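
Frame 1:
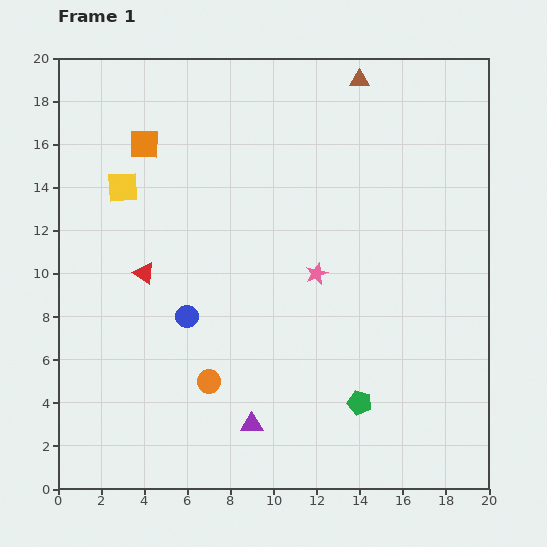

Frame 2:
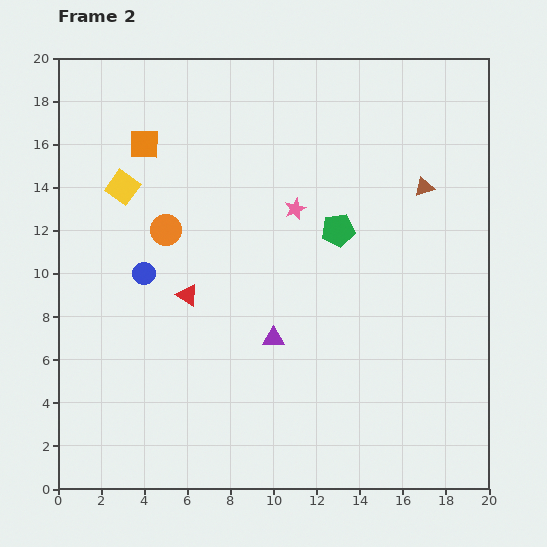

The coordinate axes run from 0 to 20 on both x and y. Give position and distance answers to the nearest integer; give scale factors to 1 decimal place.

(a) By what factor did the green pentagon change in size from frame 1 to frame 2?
1.4×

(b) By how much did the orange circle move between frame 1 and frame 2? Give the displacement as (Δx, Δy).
(-2, 7)

The orange circle was at (7, 5) in frame 1 and (5, 12) in frame 2.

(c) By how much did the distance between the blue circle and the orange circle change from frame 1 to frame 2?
-1

Distance in frame 1: 3. Distance in frame 2: 2.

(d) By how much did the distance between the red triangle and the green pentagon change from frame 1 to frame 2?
-4

Distance in frame 1: 12. Distance in frame 2: 8.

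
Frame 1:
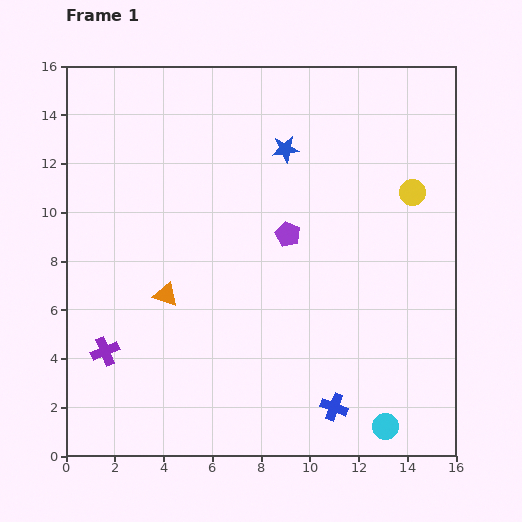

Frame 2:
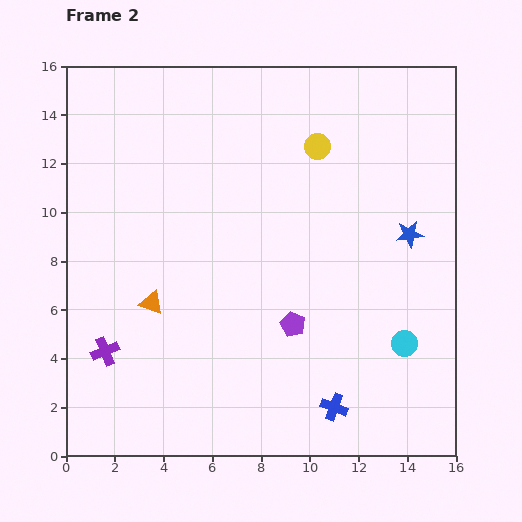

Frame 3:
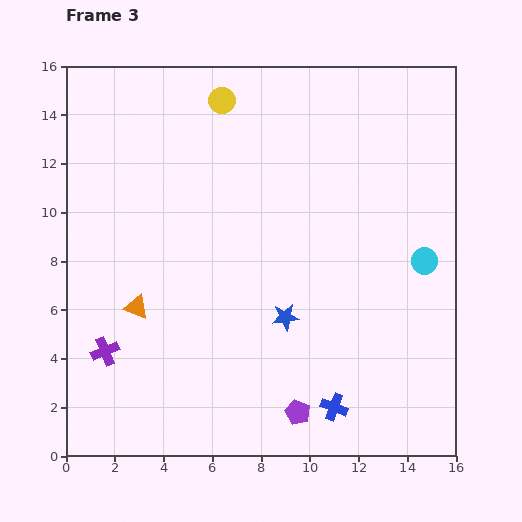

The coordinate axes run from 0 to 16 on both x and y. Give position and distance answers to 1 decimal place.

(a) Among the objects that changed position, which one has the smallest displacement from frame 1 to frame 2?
the orange triangle

(moved 0.7)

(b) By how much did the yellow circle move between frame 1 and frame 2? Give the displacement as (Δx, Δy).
(-3.9, 1.9)

The yellow circle was at (14.2, 10.8) in frame 1 and (10.3, 12.7) in frame 2.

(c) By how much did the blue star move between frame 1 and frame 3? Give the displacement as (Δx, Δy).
(0.0, -6.9)

The blue star was at (9.0, 12.6) in frame 1 and (9.0, 5.7) in frame 3.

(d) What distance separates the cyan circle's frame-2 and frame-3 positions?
3.5

The cyan circle moved from (13.9, 4.6) to (14.7, 8.0), a distance of √(0.8² + 3.4²) ≈ 3.5.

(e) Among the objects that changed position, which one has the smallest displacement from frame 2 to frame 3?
the orange triangle

(moved 0.6)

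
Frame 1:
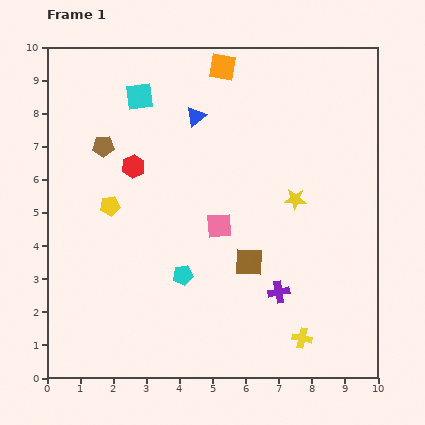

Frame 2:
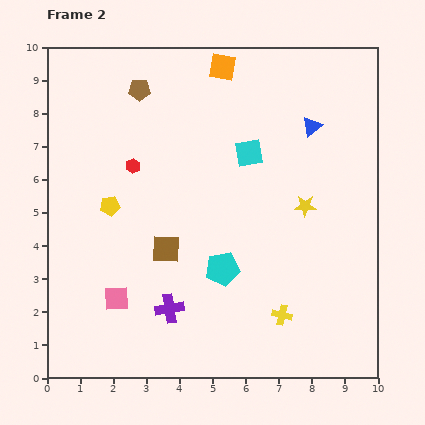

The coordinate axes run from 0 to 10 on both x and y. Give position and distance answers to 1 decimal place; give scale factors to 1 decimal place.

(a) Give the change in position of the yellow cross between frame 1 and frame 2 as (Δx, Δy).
(-0.6, 0.7)

The yellow cross was at (7.7, 1.2) in frame 1 and (7.1, 1.9) in frame 2.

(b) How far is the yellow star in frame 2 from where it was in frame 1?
0.4

The yellow star moved from (7.5, 5.4) to (7.8, 5.2), a distance of √(0.3² + 0.2²) ≈ 0.4.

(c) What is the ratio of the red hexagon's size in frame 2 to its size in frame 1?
0.6×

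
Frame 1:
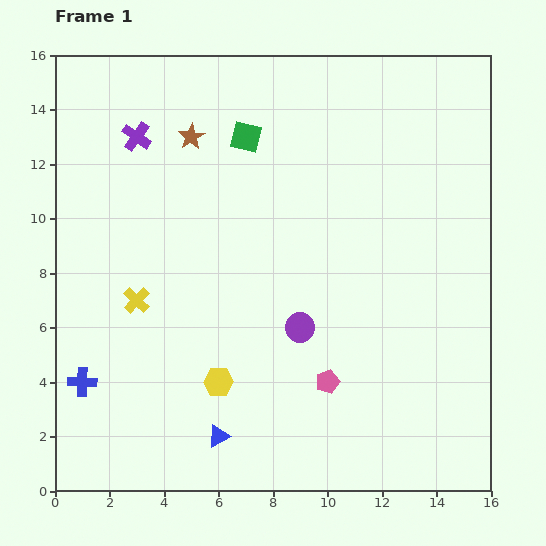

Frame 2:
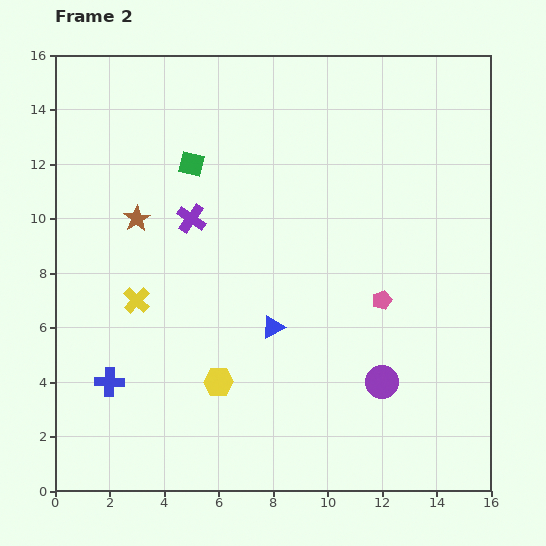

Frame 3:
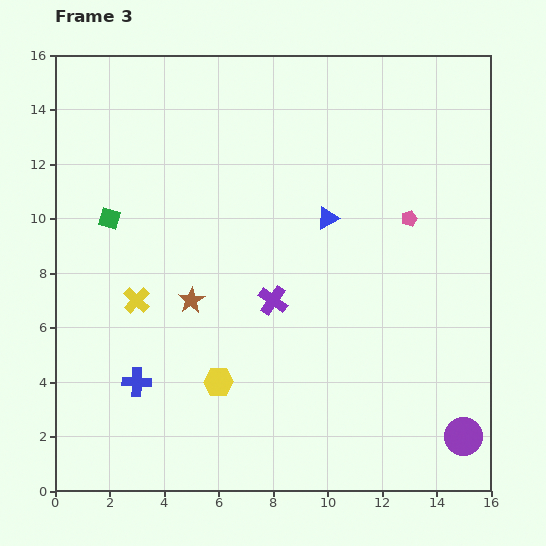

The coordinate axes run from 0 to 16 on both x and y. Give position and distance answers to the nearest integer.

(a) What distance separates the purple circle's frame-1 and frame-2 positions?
4

The purple circle moved from (9, 6) to (12, 4), a distance of √(3² + 2²) ≈ 4.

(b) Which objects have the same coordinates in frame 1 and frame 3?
the yellow cross, the yellow hexagon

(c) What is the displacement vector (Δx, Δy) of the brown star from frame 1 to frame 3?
(0, -6)

The brown star was at (5, 13) in frame 1 and (5, 7) in frame 3.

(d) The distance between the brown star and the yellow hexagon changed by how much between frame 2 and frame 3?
-4

Distance in frame 2: 7. Distance in frame 3: 3.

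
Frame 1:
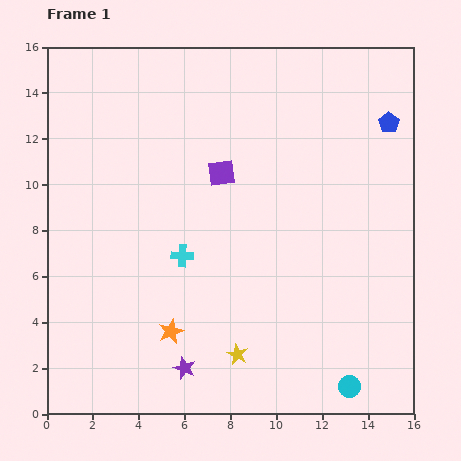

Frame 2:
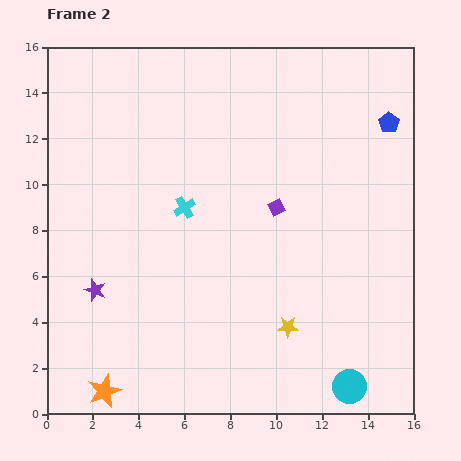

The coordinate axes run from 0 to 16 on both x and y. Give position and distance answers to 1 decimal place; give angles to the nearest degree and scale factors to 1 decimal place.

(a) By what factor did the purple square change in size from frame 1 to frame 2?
0.6×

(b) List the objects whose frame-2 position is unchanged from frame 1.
the cyan circle, the blue pentagon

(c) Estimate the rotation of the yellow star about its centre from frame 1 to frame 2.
25° counter-clockwise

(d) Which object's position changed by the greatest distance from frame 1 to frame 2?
the purple star

(moved 5.2; next 3.9)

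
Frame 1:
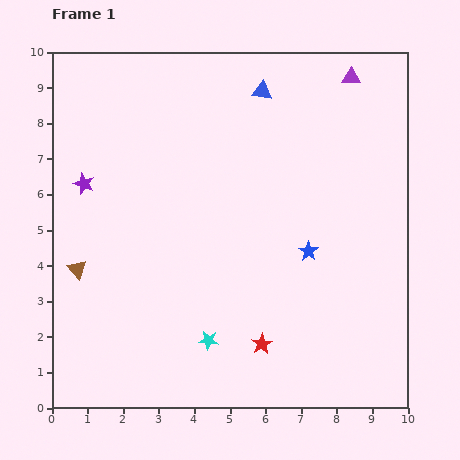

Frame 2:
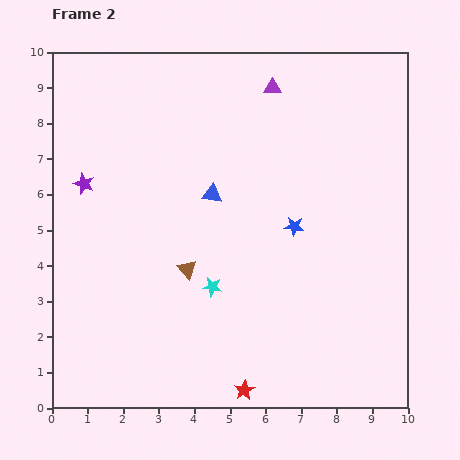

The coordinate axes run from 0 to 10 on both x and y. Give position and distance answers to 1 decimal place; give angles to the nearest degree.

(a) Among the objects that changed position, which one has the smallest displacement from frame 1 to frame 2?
the blue star

(moved 0.8)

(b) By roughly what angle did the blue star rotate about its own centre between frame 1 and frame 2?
29° counter-clockwise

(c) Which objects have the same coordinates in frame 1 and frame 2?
the purple star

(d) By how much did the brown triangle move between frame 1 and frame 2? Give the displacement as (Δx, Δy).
(3.1, 0.0)

The brown triangle was at (0.7, 3.9) in frame 1 and (3.8, 3.9) in frame 2.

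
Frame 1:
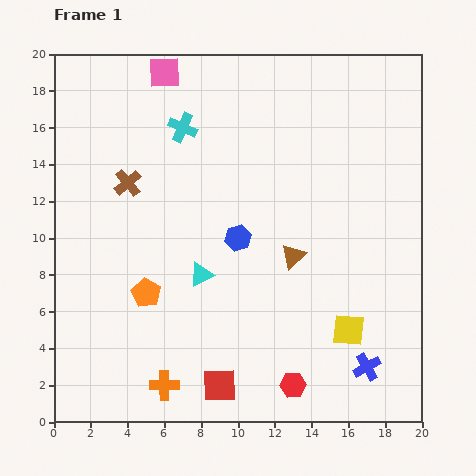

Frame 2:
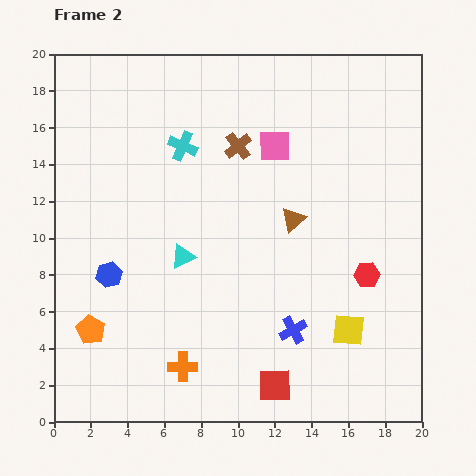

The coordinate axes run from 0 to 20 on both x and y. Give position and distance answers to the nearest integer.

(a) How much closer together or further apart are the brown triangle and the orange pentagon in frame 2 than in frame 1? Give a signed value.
+5

Distance in frame 1: 8. Distance in frame 2: 13.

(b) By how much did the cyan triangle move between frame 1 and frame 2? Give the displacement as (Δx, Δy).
(-1, 1)

The cyan triangle was at (8, 8) in frame 1 and (7, 9) in frame 2.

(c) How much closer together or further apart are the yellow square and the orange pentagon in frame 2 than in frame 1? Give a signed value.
+3

Distance in frame 1: 11. Distance in frame 2: 14.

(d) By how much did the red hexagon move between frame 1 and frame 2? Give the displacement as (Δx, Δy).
(4, 6)

The red hexagon was at (13, 2) in frame 1 and (17, 8) in frame 2.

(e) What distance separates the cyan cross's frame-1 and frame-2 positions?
1

The cyan cross moved from (7, 16) to (7, 15), a distance of √(0² + 1²) ≈ 1.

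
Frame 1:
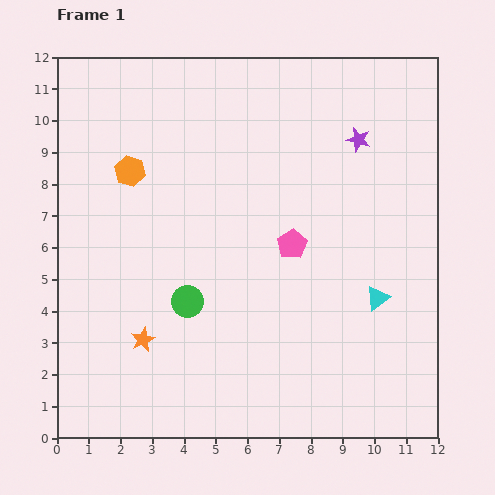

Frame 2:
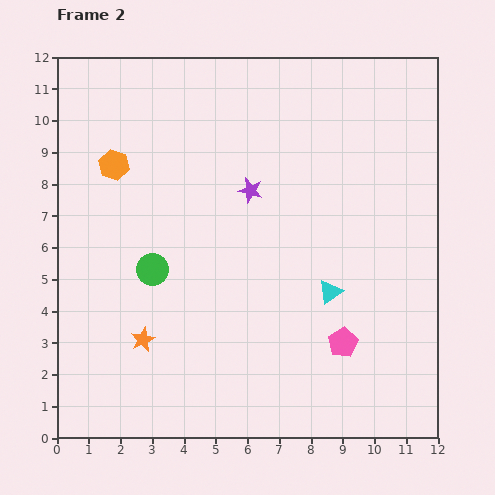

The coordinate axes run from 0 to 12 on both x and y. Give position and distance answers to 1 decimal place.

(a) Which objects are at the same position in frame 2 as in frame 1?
the orange star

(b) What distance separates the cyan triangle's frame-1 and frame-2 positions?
1.5

The cyan triangle moved from (10.1, 4.4) to (8.6, 4.6), a distance of √(1.5² + 0.2²) ≈ 1.5.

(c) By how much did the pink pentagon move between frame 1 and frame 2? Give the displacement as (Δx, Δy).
(1.6, -3.1)

The pink pentagon was at (7.4, 6.1) in frame 1 and (9.0, 3.0) in frame 2.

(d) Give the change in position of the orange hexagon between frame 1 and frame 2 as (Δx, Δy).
(-0.5, 0.2)

The orange hexagon was at (2.3, 8.4) in frame 1 and (1.8, 8.6) in frame 2.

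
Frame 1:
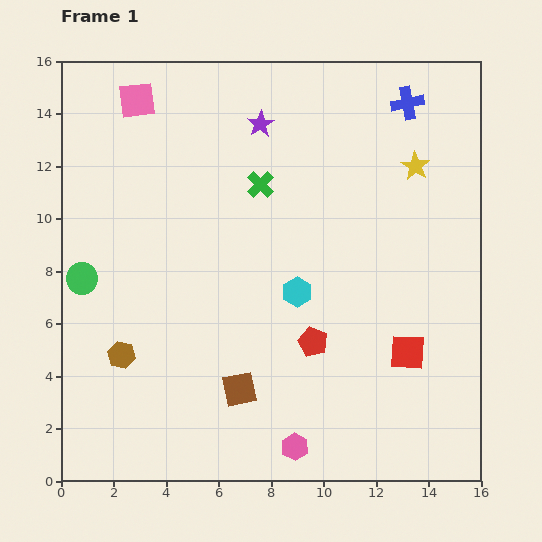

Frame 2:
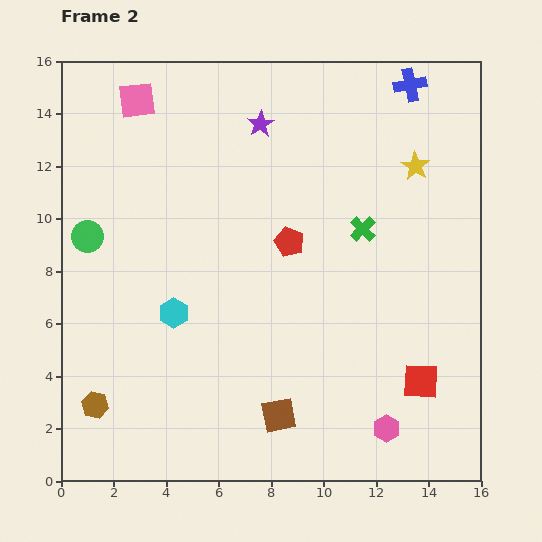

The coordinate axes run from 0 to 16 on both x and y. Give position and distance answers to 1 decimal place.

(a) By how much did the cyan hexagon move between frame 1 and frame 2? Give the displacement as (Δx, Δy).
(-4.7, -0.8)

The cyan hexagon was at (9.0, 7.2) in frame 1 and (4.3, 6.4) in frame 2.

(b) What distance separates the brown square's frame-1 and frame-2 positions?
1.8

The brown square moved from (6.8, 3.5) to (8.3, 2.5), a distance of √(1.5² + 1.0²) ≈ 1.8.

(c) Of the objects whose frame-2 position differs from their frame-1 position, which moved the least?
the blue cross

(moved 0.7)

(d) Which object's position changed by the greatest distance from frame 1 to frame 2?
the cyan hexagon

(moved 4.8; next 4.3)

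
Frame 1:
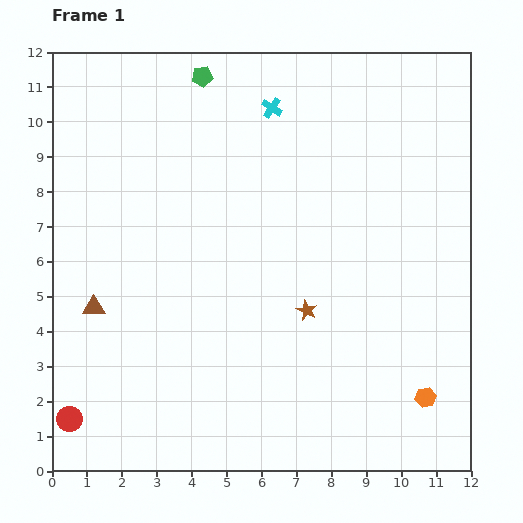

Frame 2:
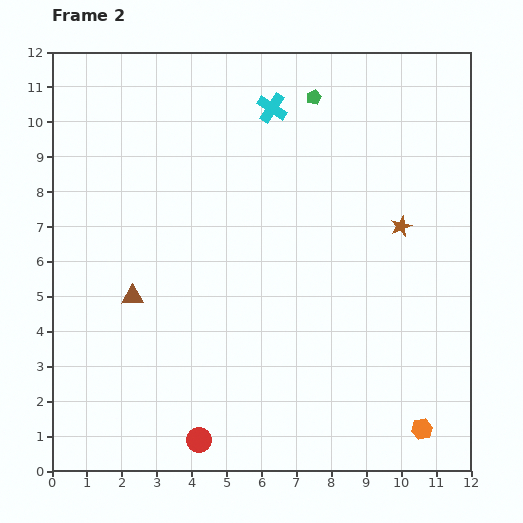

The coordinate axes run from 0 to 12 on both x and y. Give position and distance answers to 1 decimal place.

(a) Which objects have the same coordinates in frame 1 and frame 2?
the cyan cross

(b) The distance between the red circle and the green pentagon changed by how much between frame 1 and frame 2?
-0.2

Distance in frame 1: 10.5. Distance in frame 2: 10.3.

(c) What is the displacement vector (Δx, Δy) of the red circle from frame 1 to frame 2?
(3.7, -0.6)

The red circle was at (0.5, 1.5) in frame 1 and (4.2, 0.9) in frame 2.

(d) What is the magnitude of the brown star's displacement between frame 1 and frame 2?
3.6

The brown star moved from (7.3, 4.6) to (10.0, 7.0), a distance of √(2.7² + 2.4²) ≈ 3.6.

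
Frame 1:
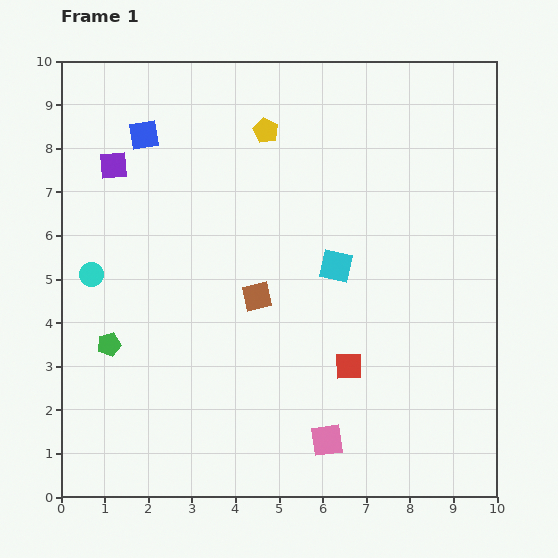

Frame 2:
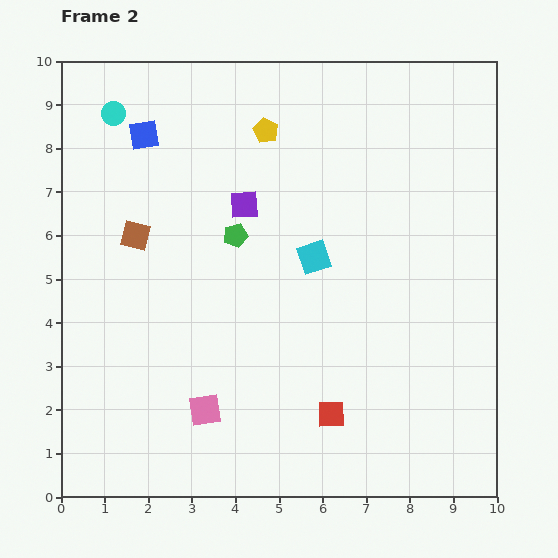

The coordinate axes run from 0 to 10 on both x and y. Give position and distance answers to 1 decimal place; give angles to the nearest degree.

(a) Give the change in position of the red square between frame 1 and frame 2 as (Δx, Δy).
(-0.4, -1.1)

The red square was at (6.6, 3.0) in frame 1 and (6.2, 1.9) in frame 2.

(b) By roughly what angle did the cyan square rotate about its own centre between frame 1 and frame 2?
31° counter-clockwise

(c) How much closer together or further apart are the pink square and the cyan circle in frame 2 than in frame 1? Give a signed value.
+0.5

Distance in frame 1: 6.6. Distance in frame 2: 7.1.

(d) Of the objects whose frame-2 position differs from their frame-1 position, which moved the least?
the cyan square

(moved 0.5)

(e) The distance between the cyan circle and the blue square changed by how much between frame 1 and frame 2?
-2.5

Distance in frame 1: 3.4. Distance in frame 2: 0.9.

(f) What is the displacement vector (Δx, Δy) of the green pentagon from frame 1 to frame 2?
(2.9, 2.5)

The green pentagon was at (1.1, 3.5) in frame 1 and (4.0, 6.0) in frame 2.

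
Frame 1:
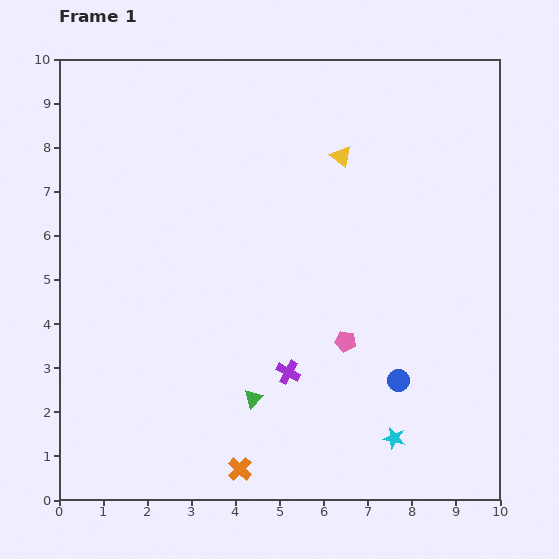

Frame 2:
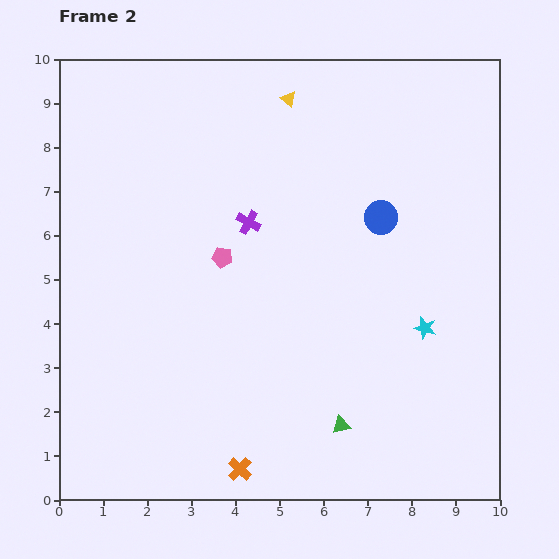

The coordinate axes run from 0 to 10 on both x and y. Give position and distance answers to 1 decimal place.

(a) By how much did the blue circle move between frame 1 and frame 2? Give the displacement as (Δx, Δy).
(-0.4, 3.7)

The blue circle was at (7.7, 2.7) in frame 1 and (7.3, 6.4) in frame 2.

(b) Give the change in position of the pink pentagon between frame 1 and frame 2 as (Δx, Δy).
(-2.8, 1.9)

The pink pentagon was at (6.5, 3.6) in frame 1 and (3.7, 5.5) in frame 2.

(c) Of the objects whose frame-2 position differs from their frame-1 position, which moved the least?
the yellow triangle

(moved 1.8)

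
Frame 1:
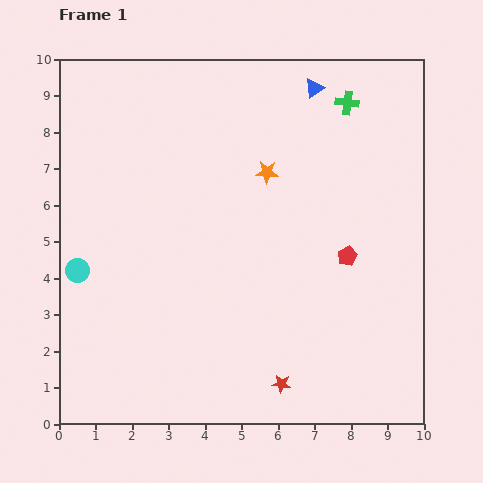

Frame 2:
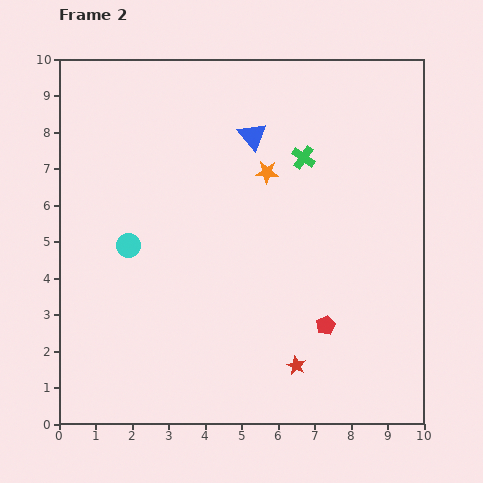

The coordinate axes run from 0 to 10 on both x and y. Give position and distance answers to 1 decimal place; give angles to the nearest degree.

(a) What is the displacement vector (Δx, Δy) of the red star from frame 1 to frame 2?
(0.4, 0.5)

The red star was at (6.1, 1.1) in frame 1 and (6.5, 1.6) in frame 2.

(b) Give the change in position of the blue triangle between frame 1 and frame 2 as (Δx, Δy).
(-1.7, -1.3)

The blue triangle was at (7.0, 9.2) in frame 1 and (5.3, 7.9) in frame 2.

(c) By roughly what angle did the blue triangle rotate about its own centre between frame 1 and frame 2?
33° counter-clockwise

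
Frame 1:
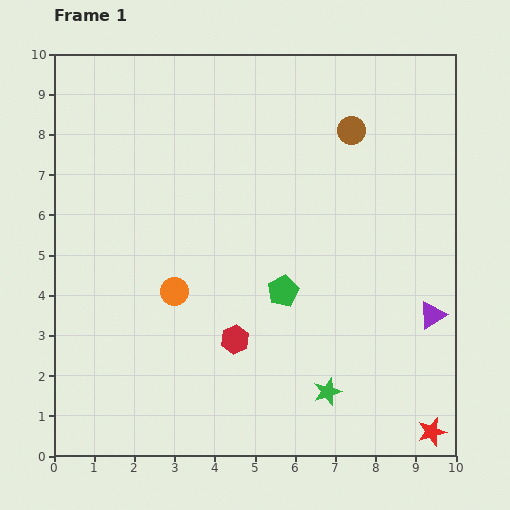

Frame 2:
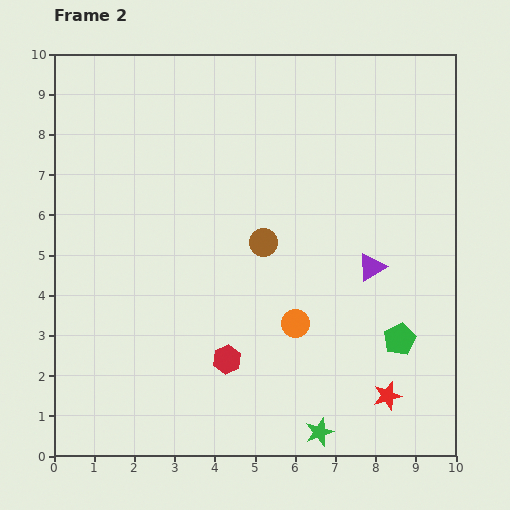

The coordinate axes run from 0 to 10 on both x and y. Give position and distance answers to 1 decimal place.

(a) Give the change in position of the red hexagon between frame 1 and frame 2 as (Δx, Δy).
(-0.2, -0.5)

The red hexagon was at (4.5, 2.9) in frame 1 and (4.3, 2.4) in frame 2.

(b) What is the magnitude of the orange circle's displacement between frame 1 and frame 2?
3.1

The orange circle moved from (3.0, 4.1) to (6.0, 3.3), a distance of √(3.0² + 0.8²) ≈ 3.1.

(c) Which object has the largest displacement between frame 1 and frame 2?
the brown circle

(moved 3.6; next 3.1)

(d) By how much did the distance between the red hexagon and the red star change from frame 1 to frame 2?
-1.3

Distance in frame 1: 5.4. Distance in frame 2: 4.1.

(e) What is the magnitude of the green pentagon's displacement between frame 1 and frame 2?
3.1

The green pentagon moved from (5.7, 4.1) to (8.6, 2.9), a distance of √(2.9² + 1.2²) ≈ 3.1.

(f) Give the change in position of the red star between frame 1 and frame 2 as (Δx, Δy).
(-1.1, 0.9)

The red star was at (9.4, 0.6) in frame 1 and (8.3, 1.5) in frame 2.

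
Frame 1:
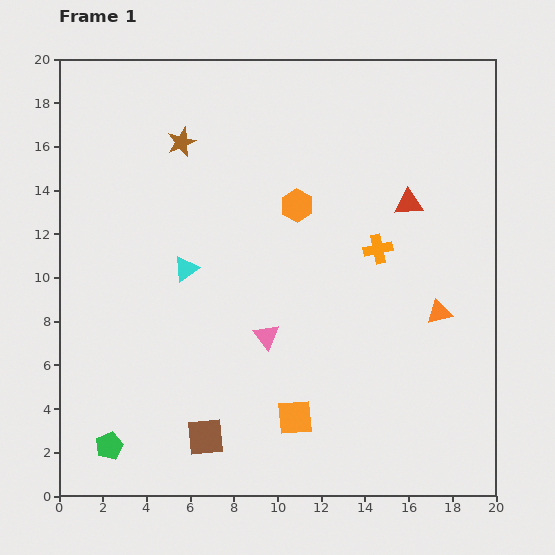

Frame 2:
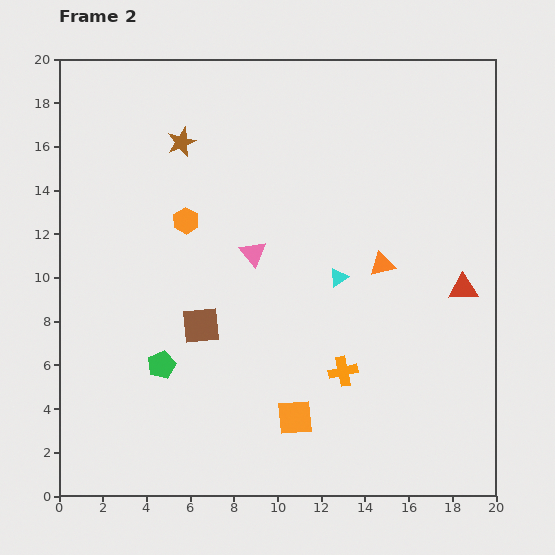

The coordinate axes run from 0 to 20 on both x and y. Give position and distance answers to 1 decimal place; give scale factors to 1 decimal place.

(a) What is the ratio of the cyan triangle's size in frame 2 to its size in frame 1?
0.7×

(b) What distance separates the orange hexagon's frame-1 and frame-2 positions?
5.1

The orange hexagon moved from (10.9, 13.3) to (5.8, 12.6), a distance of √(5.1² + 0.7²) ≈ 5.1.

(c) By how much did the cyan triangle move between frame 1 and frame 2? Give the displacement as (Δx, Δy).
(7.0, -0.4)

The cyan triangle was at (5.8, 10.4) in frame 1 and (12.8, 10.0) in frame 2.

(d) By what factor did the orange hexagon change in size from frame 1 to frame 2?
0.8×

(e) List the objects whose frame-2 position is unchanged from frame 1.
the brown star, the orange square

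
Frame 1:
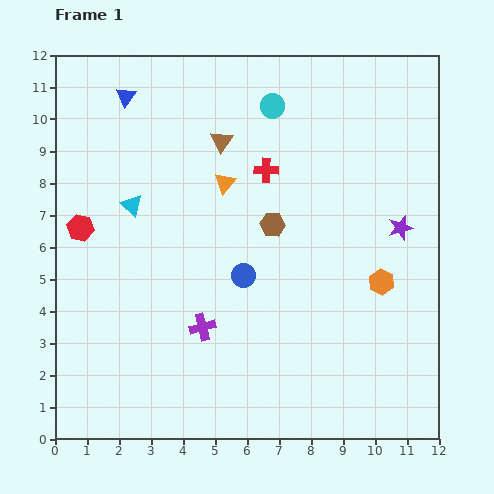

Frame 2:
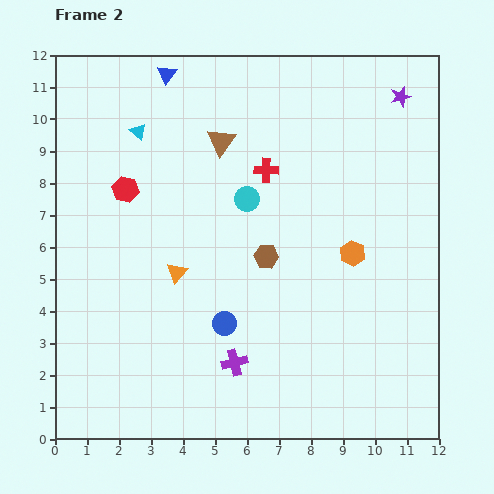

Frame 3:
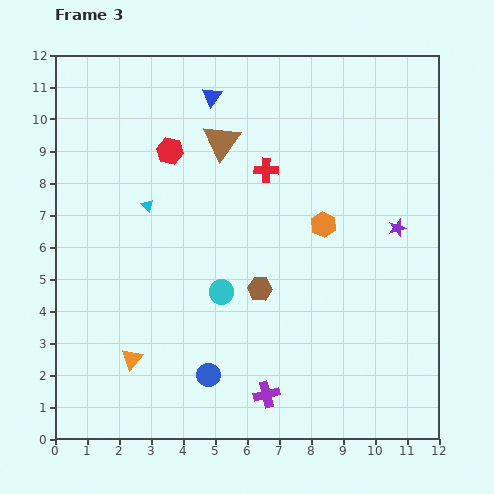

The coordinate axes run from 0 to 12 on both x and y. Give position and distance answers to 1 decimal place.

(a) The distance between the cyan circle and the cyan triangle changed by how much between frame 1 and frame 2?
-1.4

Distance in frame 1: 5.4. Distance in frame 2: 4.0.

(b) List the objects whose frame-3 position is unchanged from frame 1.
the brown triangle, the red cross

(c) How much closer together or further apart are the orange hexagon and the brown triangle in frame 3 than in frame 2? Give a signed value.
-1.3

Distance in frame 2: 5.4. Distance in frame 3: 4.1.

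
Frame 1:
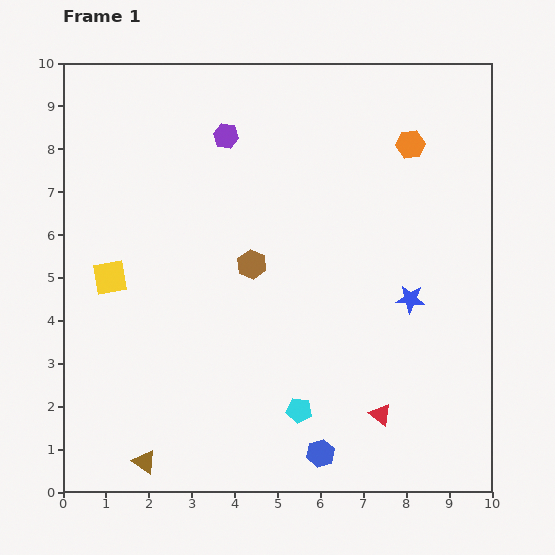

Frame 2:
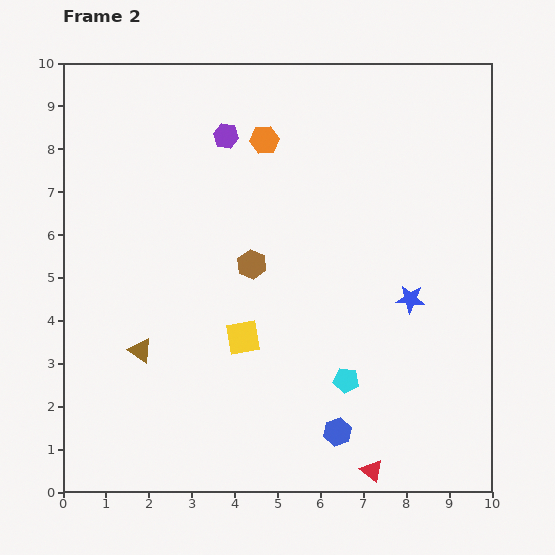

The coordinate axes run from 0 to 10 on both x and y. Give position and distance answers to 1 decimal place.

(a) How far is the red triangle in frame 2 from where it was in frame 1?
1.3

The red triangle moved from (7.4, 1.8) to (7.2, 0.5), a distance of √(0.2² + 1.3²) ≈ 1.3.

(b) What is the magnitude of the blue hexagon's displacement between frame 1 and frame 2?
0.6

The blue hexagon moved from (6.0, 0.9) to (6.4, 1.4), a distance of √(0.4² + 0.5²) ≈ 0.6.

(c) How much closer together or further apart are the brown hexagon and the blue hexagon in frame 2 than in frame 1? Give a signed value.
-0.3

Distance in frame 1: 4.7. Distance in frame 2: 4.4.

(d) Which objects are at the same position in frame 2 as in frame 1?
the purple hexagon, the brown hexagon, the blue star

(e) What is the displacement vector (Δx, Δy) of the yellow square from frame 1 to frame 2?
(3.1, -1.4)

The yellow square was at (1.1, 5.0) in frame 1 and (4.2, 3.6) in frame 2.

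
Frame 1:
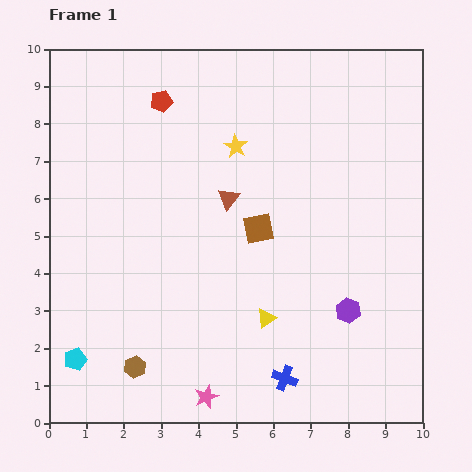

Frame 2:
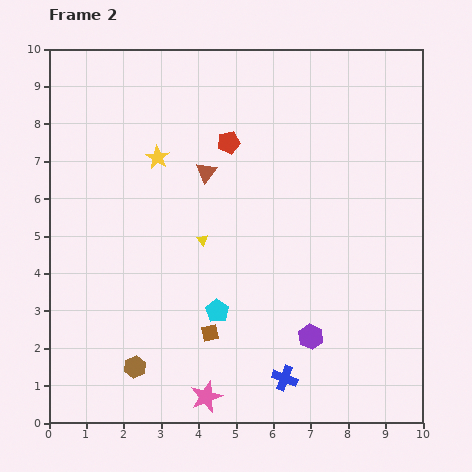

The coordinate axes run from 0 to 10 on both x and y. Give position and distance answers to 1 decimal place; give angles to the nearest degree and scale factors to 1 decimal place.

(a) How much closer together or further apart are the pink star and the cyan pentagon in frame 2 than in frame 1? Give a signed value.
-1.3

Distance in frame 1: 3.6. Distance in frame 2: 2.3.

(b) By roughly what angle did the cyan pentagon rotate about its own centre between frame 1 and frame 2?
21° counter-clockwise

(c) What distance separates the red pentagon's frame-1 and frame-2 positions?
2.1

The red pentagon moved from (3.0, 8.6) to (4.8, 7.5), a distance of √(1.8² + 1.1²) ≈ 2.1.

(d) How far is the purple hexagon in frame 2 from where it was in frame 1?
1.2

The purple hexagon moved from (8.0, 3.0) to (7.0, 2.3), a distance of √(1.0² + 0.7²) ≈ 1.2.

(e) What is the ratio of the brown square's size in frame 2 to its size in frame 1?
0.6×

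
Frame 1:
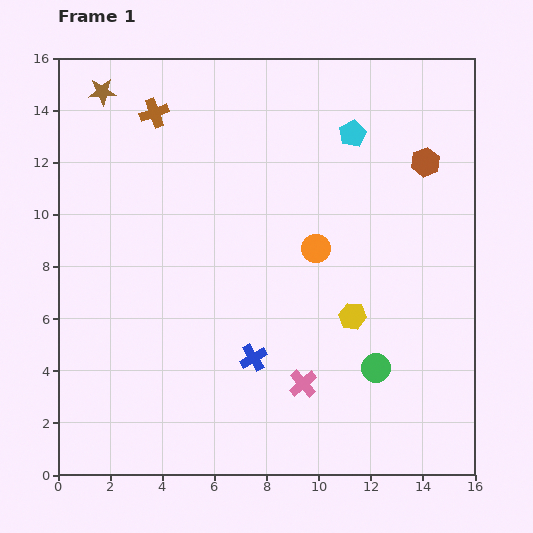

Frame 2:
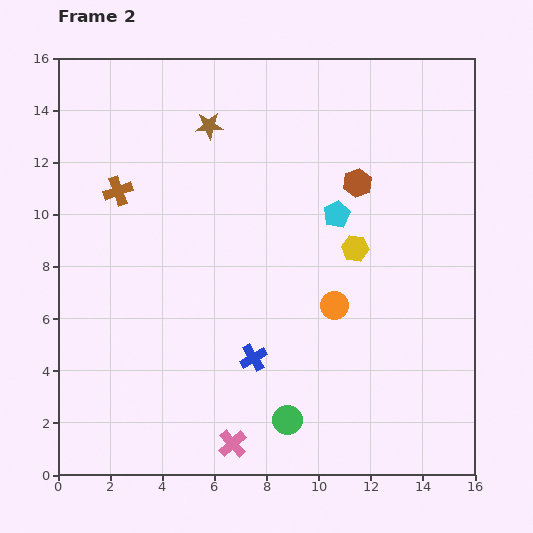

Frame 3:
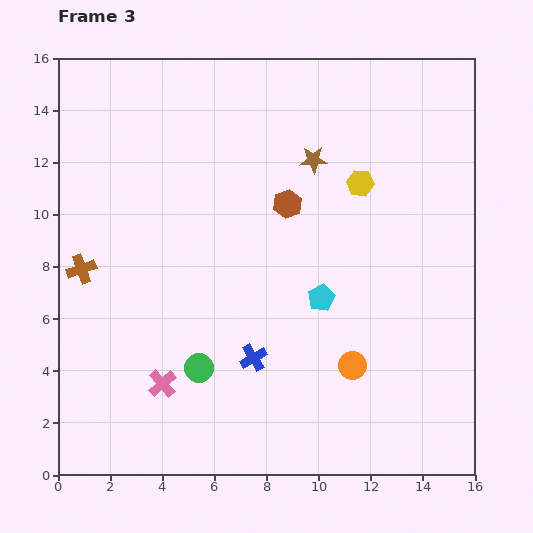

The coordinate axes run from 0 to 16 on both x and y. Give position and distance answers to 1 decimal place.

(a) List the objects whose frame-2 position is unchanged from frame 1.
the blue cross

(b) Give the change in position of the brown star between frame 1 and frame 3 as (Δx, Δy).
(8.1, -2.6)

The brown star was at (1.7, 14.7) in frame 1 and (9.8, 12.1) in frame 3.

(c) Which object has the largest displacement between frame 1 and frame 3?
the brown star

(moved 8.5; next 6.8)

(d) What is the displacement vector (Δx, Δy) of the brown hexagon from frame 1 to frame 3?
(-5.3, -1.6)

The brown hexagon was at (14.1, 12.0) in frame 1 and (8.8, 10.4) in frame 3.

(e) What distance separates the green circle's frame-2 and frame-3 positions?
3.9

The green circle moved from (8.8, 2.1) to (5.4, 4.1), a distance of √(3.4² + 2.0²) ≈ 3.9.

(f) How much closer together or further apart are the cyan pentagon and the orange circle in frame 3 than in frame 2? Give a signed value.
-0.6

Distance in frame 2: 3.5. Distance in frame 3: 2.9.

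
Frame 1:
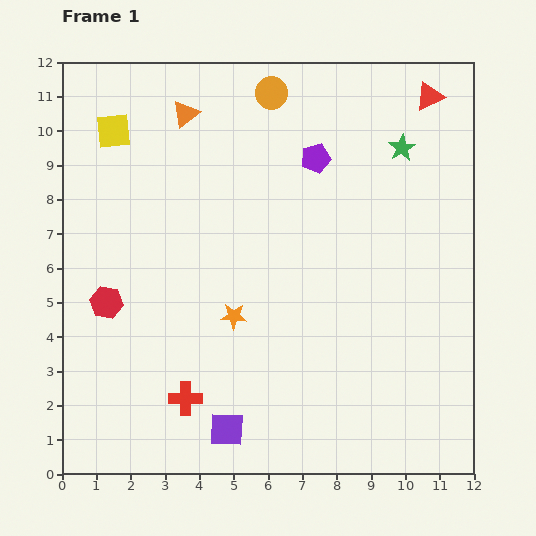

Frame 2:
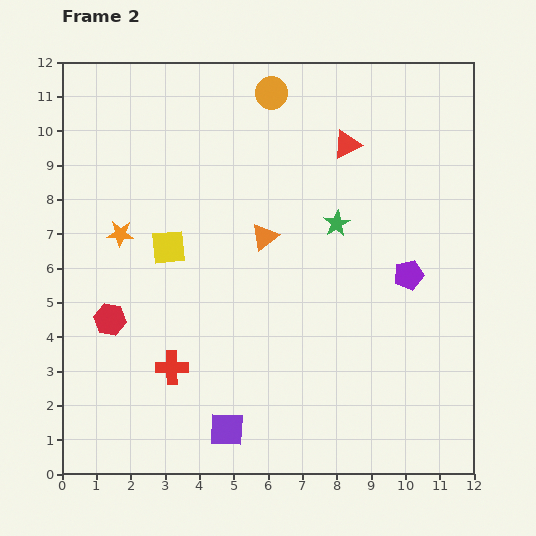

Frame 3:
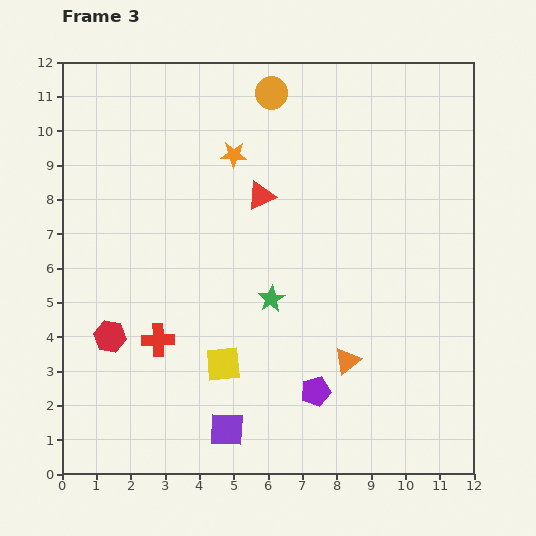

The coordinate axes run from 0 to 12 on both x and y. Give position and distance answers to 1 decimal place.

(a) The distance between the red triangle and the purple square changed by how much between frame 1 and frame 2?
-2.4

Distance in frame 1: 11.4. Distance in frame 2: 9.0.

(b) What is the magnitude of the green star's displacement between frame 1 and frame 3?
5.8

The green star moved from (9.9, 9.5) to (6.1, 5.1), a distance of √(3.8² + 4.4²) ≈ 5.8.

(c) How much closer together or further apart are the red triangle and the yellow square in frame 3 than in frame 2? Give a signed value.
-1.0

Distance in frame 2: 6.0. Distance in frame 3: 5.0.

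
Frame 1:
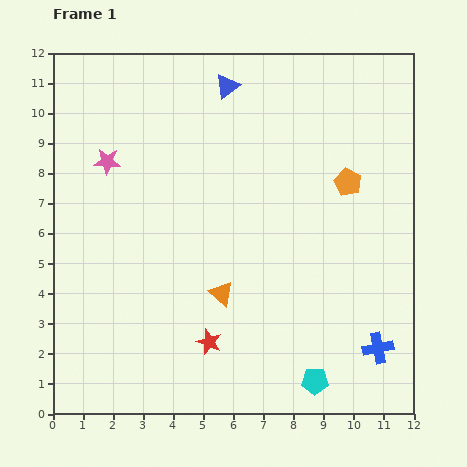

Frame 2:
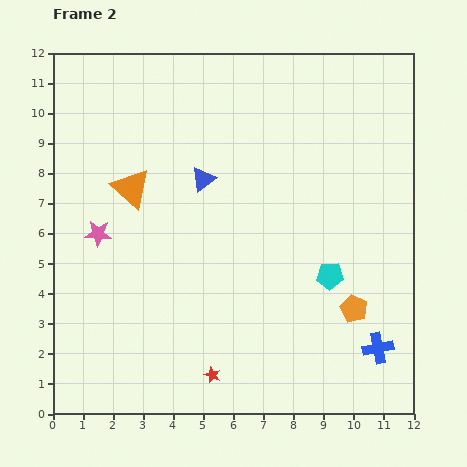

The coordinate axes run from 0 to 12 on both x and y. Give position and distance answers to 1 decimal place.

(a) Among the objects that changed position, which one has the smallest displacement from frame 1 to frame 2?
the red star

(moved 1.1)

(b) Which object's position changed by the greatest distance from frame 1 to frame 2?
the orange triangle

(moved 4.6; next 4.2)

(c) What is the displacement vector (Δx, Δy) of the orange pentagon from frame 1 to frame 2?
(0.2, -4.2)

The orange pentagon was at (9.8, 7.7) in frame 1 and (10.0, 3.5) in frame 2.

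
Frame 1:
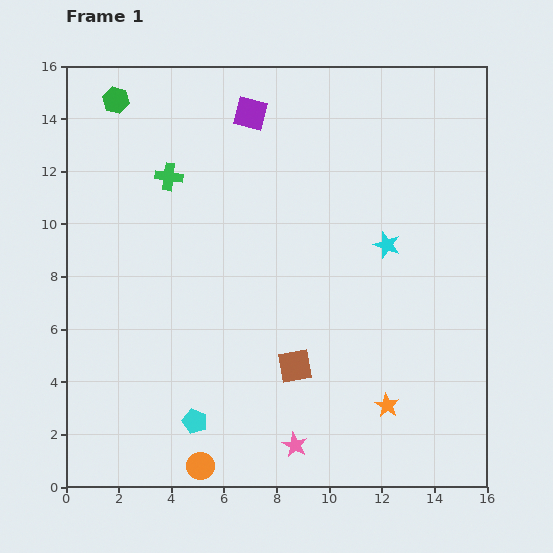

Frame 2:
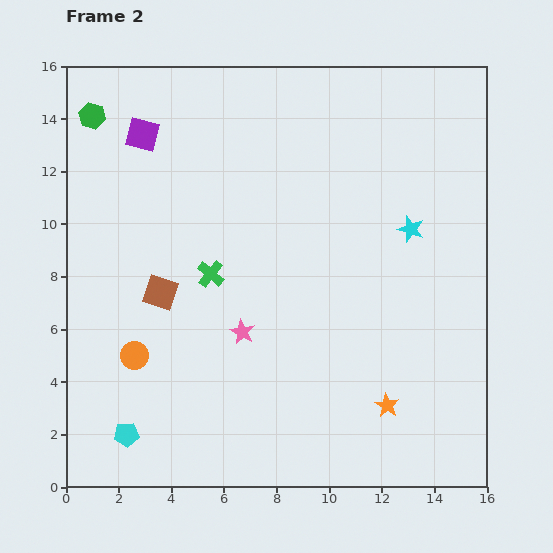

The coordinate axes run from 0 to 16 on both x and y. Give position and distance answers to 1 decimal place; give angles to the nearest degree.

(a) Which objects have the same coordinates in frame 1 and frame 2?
the orange star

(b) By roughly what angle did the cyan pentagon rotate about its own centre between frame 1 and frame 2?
26° counter-clockwise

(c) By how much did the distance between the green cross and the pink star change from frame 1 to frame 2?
-8.8

Distance in frame 1: 11.3. Distance in frame 2: 2.5.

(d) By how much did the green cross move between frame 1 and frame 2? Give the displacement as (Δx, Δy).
(1.6, -3.7)

The green cross was at (3.9, 11.8) in frame 1 and (5.5, 8.1) in frame 2.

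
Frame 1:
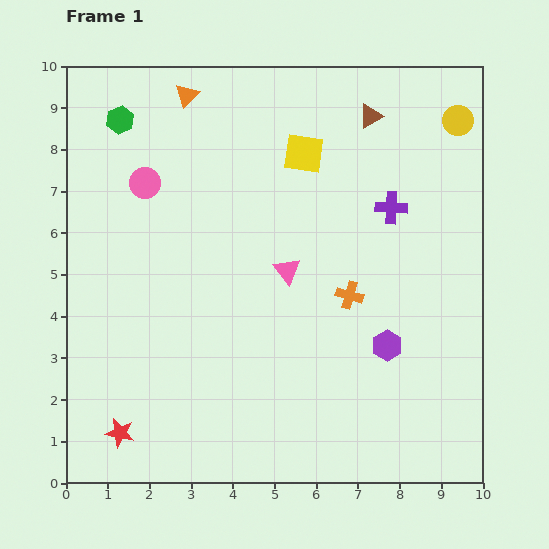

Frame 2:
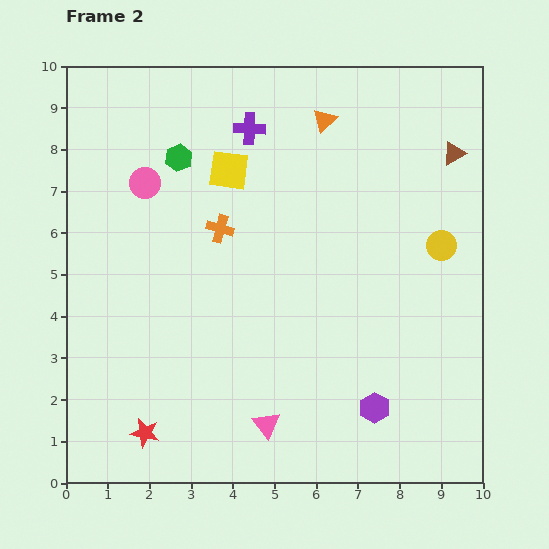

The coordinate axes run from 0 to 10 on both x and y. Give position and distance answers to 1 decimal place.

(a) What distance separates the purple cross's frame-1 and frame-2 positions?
3.9

The purple cross moved from (7.8, 6.6) to (4.4, 8.5), a distance of √(3.4² + 1.9²) ≈ 3.9.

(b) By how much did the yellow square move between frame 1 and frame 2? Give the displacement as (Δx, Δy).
(-1.8, -0.4)

The yellow square was at (5.7, 7.9) in frame 1 and (3.9, 7.5) in frame 2.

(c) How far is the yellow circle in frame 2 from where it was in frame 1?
3.0

The yellow circle moved from (9.4, 8.7) to (9.0, 5.7), a distance of √(0.4² + 3.0²) ≈ 3.0.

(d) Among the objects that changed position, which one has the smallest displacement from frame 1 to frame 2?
the red star

(moved 0.6)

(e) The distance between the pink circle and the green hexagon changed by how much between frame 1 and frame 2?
-0.6

Distance in frame 1: 1.6. Distance in frame 2: 1.0.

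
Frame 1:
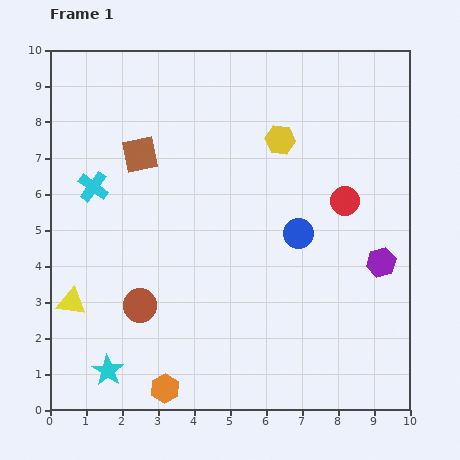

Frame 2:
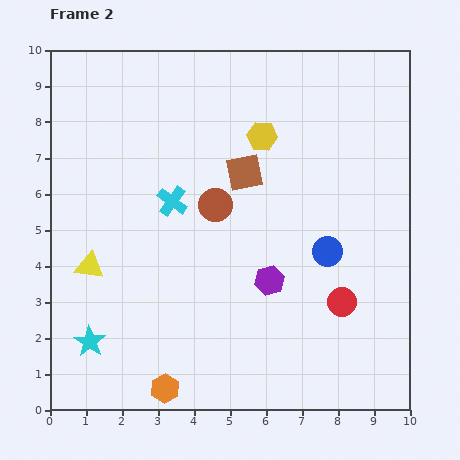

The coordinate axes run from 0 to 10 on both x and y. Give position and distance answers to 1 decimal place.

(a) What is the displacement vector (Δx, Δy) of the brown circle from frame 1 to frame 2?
(2.1, 2.8)

The brown circle was at (2.5, 2.9) in frame 1 and (4.6, 5.7) in frame 2.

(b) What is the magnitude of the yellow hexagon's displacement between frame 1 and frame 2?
0.5

The yellow hexagon moved from (6.4, 7.5) to (5.9, 7.6), a distance of √(0.5² + 0.1²) ≈ 0.5.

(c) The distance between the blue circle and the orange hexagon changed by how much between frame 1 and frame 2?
+0.2

Distance in frame 1: 5.7. Distance in frame 2: 5.9.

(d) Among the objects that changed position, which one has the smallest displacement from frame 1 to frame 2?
the yellow hexagon

(moved 0.5)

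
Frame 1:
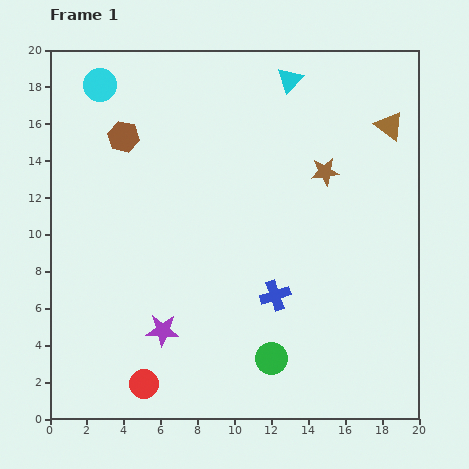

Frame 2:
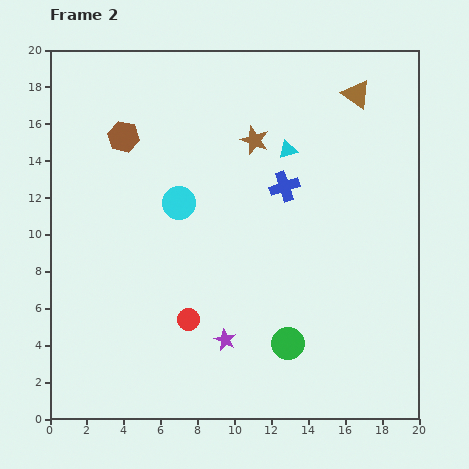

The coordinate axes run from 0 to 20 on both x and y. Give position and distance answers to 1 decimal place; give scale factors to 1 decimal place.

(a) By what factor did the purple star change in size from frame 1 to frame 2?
0.7×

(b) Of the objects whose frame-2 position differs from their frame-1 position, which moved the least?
the green circle

(moved 1.2)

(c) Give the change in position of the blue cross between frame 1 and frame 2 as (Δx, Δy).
(0.5, 5.9)

The blue cross was at (12.2, 6.7) in frame 1 and (12.7, 12.6) in frame 2.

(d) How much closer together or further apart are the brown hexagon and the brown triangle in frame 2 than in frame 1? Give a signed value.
-1.6

Distance in frame 1: 14.4. Distance in frame 2: 12.8.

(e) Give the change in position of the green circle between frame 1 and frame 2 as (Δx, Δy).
(0.9, 0.8)

The green circle was at (12.0, 3.3) in frame 1 and (12.9, 4.1) in frame 2.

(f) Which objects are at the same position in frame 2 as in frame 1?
the brown hexagon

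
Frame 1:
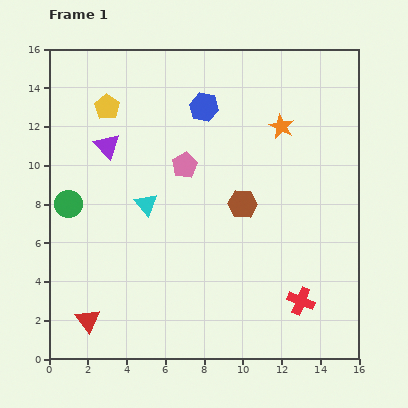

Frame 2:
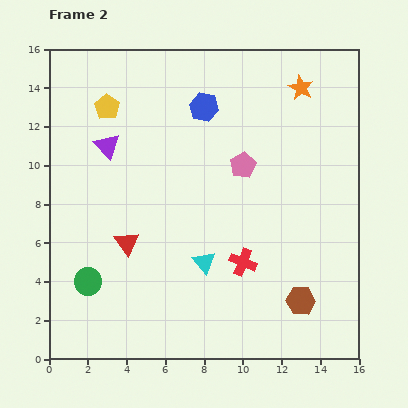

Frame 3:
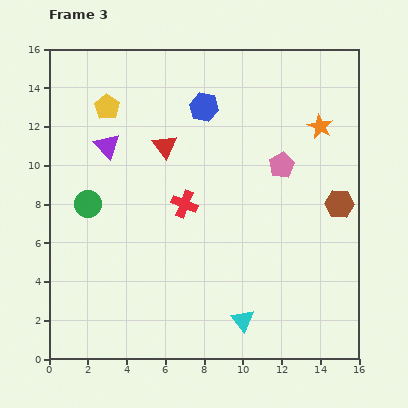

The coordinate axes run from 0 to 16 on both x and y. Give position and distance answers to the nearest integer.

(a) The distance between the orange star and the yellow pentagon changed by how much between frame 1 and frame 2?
+1

Distance in frame 1: 9. Distance in frame 2: 10.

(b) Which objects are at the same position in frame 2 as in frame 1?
the purple triangle, the blue hexagon, the yellow pentagon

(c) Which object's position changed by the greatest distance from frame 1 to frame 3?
the red triangle

(moved 10; next 8)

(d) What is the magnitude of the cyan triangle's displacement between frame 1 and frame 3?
8

The cyan triangle moved from (5, 8) to (10, 2), a distance of √(5² + 6²) ≈ 8.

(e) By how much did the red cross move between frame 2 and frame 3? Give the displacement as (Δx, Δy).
(-3, 3)

The red cross was at (10, 5) in frame 2 and (7, 8) in frame 3.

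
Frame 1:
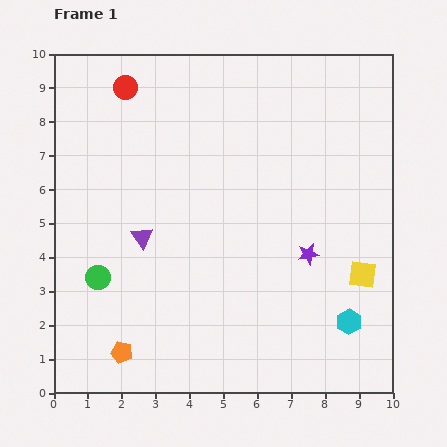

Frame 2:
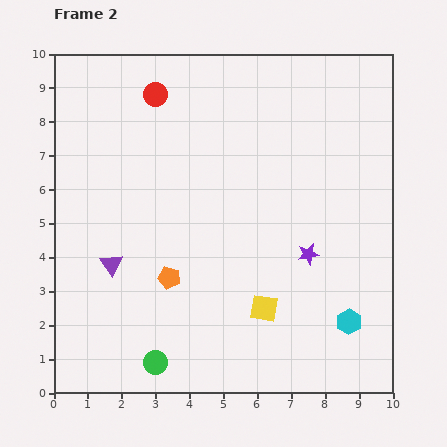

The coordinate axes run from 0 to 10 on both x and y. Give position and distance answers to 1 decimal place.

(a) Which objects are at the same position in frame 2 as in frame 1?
the purple star, the cyan hexagon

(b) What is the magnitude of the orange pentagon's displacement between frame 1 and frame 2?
2.6

The orange pentagon moved from (2.0, 1.2) to (3.4, 3.4), a distance of √(1.4² + 2.2²) ≈ 2.6.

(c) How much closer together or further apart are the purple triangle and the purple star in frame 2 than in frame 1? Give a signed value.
+0.9

Distance in frame 1: 4.9. Distance in frame 2: 5.8.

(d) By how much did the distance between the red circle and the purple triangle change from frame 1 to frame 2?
+0.8

Distance in frame 1: 4.4. Distance in frame 2: 5.2.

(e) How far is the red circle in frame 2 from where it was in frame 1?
0.9

The red circle moved from (2.1, 9.0) to (3.0, 8.8), a distance of √(0.9² + 0.2²) ≈ 0.9.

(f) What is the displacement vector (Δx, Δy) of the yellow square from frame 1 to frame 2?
(-2.9, -1.0)

The yellow square was at (9.1, 3.5) in frame 1 and (6.2, 2.5) in frame 2.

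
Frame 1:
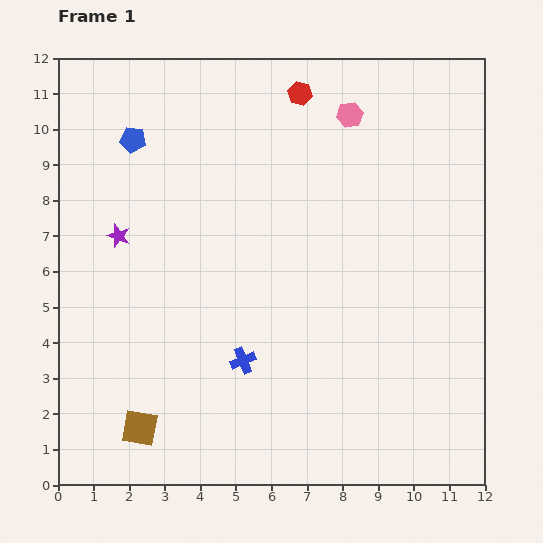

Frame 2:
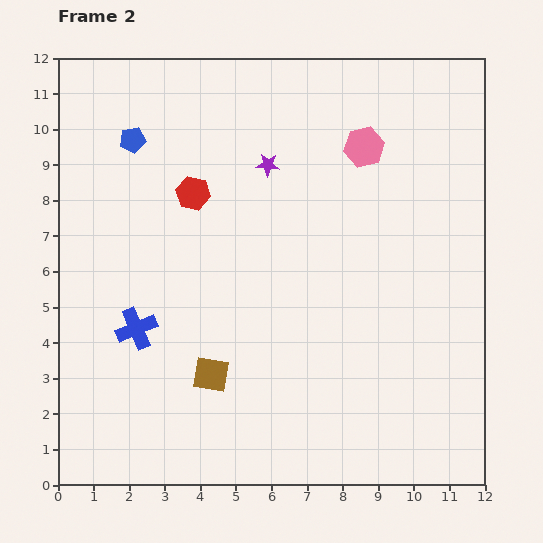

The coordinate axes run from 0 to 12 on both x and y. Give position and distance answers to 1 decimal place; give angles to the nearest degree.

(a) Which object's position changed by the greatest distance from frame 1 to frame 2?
the purple star

(moved 4.7; next 4.1)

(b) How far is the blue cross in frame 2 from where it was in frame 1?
3.1

The blue cross moved from (5.2, 3.5) to (2.2, 4.4), a distance of √(3.0² + 0.9²) ≈ 3.1.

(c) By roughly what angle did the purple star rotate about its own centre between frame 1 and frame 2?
16° counter-clockwise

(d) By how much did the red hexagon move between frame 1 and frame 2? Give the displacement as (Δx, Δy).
(-3.0, -2.8)

The red hexagon was at (6.8, 11.0) in frame 1 and (3.8, 8.2) in frame 2.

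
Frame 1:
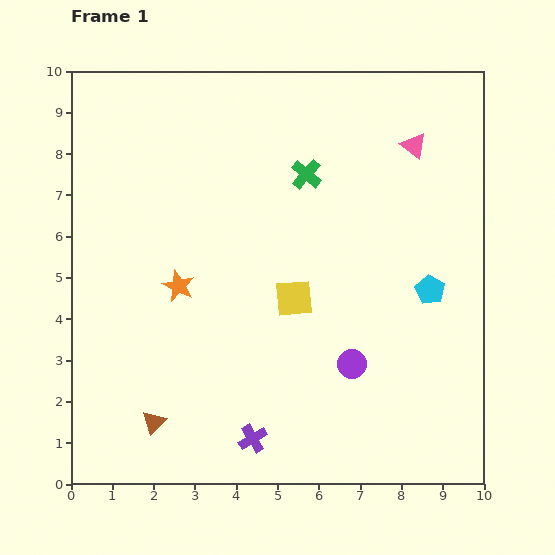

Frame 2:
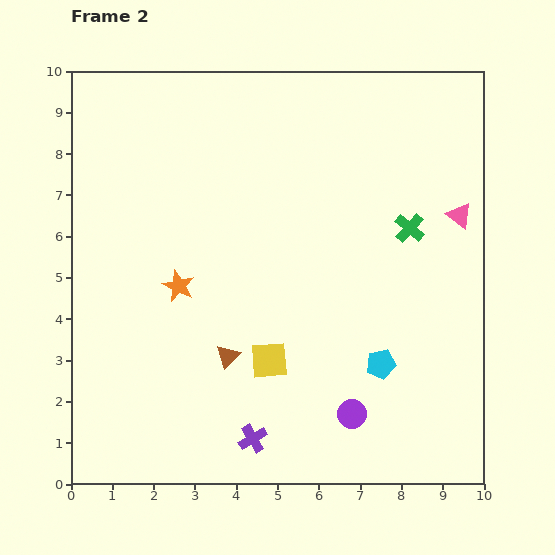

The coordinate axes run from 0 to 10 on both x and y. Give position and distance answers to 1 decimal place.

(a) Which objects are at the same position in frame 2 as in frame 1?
the purple cross, the orange star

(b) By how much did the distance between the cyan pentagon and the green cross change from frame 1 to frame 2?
-0.7

Distance in frame 1: 4.1. Distance in frame 2: 3.4.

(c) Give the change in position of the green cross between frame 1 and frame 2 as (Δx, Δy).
(2.5, -1.3)

The green cross was at (5.7, 7.5) in frame 1 and (8.2, 6.2) in frame 2.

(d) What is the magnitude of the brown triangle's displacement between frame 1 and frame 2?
2.4

The brown triangle moved from (2.0, 1.5) to (3.8, 3.1), a distance of √(1.8² + 1.6²) ≈ 2.4.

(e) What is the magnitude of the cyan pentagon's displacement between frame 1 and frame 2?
2.2

The cyan pentagon moved from (8.7, 4.7) to (7.5, 2.9), a distance of √(1.2² + 1.8²) ≈ 2.2.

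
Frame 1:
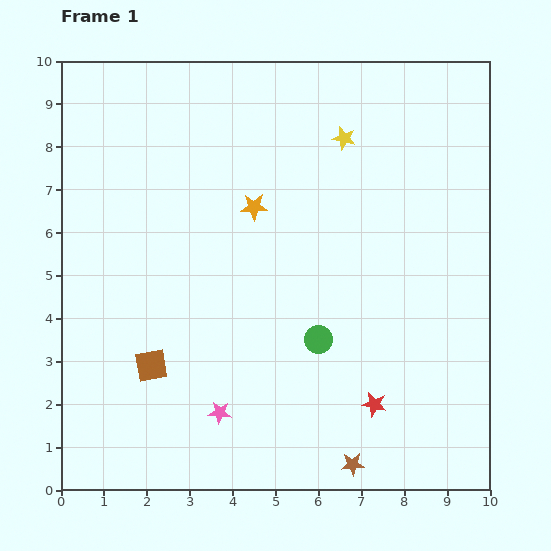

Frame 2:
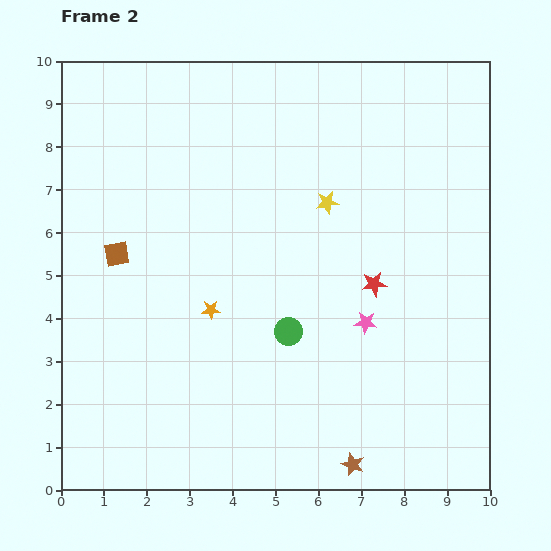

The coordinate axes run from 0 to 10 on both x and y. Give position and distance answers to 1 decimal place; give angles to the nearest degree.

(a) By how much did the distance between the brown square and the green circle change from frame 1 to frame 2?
+0.5

Distance in frame 1: 3.9. Distance in frame 2: 4.4.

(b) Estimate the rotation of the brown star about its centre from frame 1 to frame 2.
25° clockwise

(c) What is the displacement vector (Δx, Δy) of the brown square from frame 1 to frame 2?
(-0.8, 2.6)

The brown square was at (2.1, 2.9) in frame 1 and (1.3, 5.5) in frame 2.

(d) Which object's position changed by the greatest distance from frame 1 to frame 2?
the pink star

(moved 4.0; next 2.8)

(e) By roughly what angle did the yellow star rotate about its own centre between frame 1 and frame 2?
24° counter-clockwise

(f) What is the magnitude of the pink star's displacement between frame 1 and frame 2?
4.0

The pink star moved from (3.7, 1.8) to (7.1, 3.9), a distance of √(3.4² + 2.1²) ≈ 4.0.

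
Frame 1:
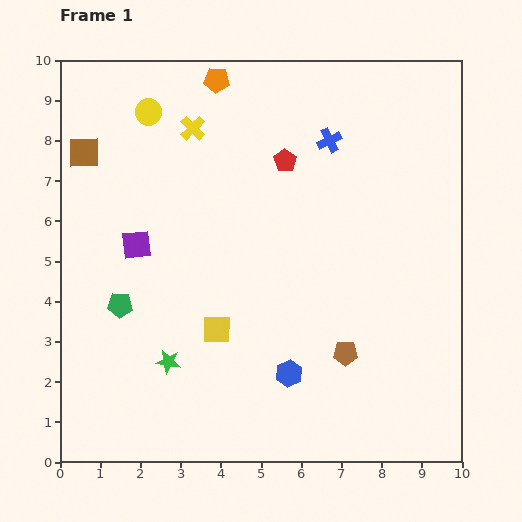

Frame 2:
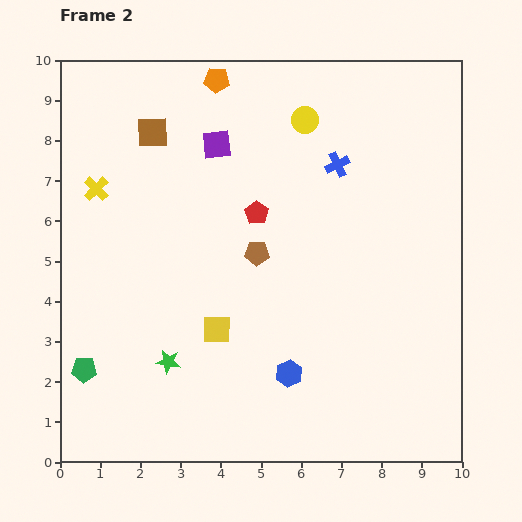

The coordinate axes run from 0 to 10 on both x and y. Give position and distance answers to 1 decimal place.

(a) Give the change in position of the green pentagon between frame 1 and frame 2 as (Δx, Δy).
(-0.9, -1.6)

The green pentagon was at (1.5, 3.9) in frame 1 and (0.6, 2.3) in frame 2.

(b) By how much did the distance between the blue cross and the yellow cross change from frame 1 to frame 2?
+2.6

Distance in frame 1: 3.4. Distance in frame 2: 6.0.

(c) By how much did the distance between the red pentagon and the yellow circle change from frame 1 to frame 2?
-1.0

Distance in frame 1: 3.6. Distance in frame 2: 2.6.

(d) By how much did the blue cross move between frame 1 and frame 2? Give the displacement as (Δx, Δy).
(0.2, -0.6)

The blue cross was at (6.7, 8.0) in frame 1 and (6.9, 7.4) in frame 2.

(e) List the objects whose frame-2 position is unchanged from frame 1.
the yellow square, the green star, the blue hexagon, the orange pentagon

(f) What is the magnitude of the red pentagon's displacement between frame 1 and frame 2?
1.5

The red pentagon moved from (5.6, 7.5) to (4.9, 6.2), a distance of √(0.7² + 1.3²) ≈ 1.5.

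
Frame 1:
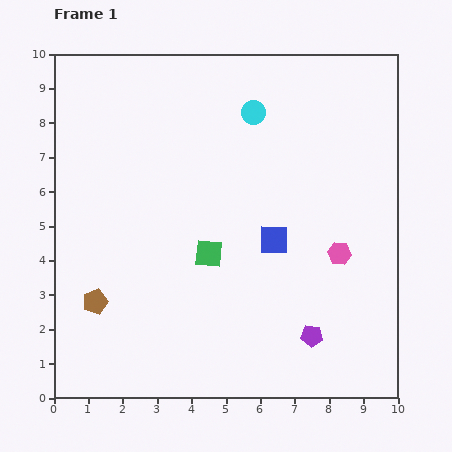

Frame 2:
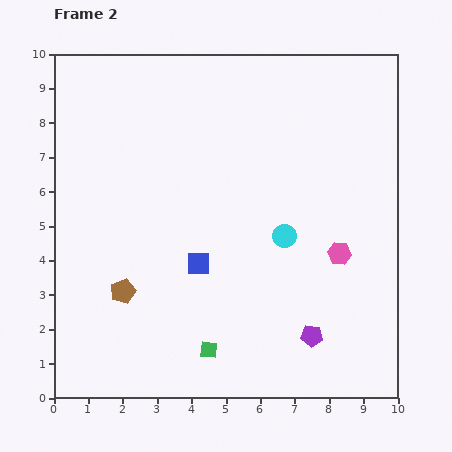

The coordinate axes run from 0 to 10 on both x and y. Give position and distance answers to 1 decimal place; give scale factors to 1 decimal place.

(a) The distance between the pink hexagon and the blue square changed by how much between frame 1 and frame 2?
+2.2

Distance in frame 1: 1.9. Distance in frame 2: 4.1.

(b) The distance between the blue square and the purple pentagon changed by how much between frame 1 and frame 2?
+0.9

Distance in frame 1: 3.0. Distance in frame 2: 3.9.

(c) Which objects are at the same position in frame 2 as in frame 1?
the purple pentagon, the pink hexagon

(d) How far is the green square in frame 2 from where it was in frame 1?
2.8

The green square moved from (4.5, 4.2) to (4.5, 1.4), a distance of √(0.0² + 2.8²) ≈ 2.8.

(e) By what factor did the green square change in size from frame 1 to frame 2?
0.6×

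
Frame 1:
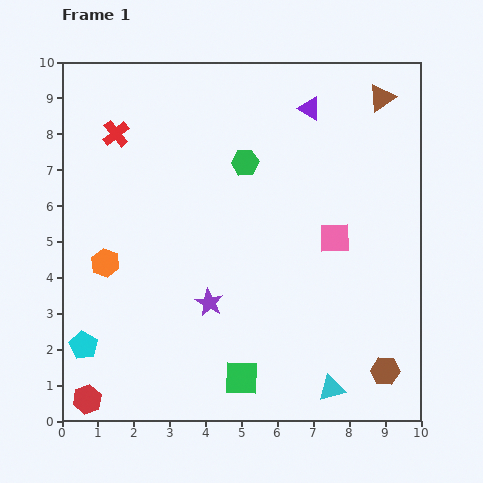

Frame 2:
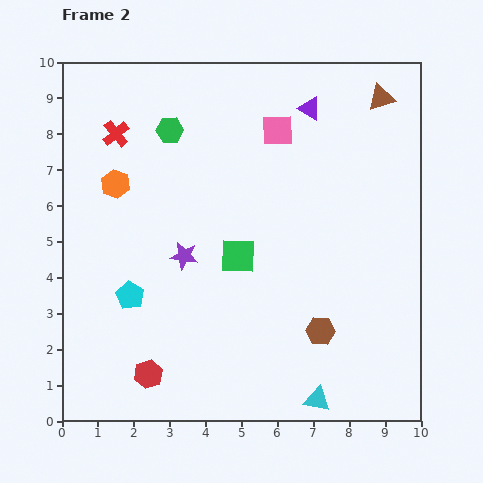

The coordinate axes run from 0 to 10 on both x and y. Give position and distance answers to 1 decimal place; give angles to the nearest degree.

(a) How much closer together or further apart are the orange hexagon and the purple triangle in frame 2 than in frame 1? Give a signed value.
-1.3

Distance in frame 1: 7.1. Distance in frame 2: 5.8.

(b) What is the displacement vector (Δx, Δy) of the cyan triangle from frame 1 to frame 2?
(-0.4, -0.3)

The cyan triangle was at (7.5, 0.9) in frame 1 and (7.1, 0.6) in frame 2.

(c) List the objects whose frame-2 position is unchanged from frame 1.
the brown triangle, the red cross, the purple triangle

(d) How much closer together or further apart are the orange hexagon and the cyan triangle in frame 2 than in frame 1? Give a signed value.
+1.0

Distance in frame 1: 7.2. Distance in frame 2: 8.2.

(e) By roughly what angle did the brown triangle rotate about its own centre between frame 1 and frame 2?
17° clockwise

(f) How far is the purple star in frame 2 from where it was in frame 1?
1.5

The purple star moved from (4.1, 3.3) to (3.4, 4.6), a distance of √(0.7² + 1.3²) ≈ 1.5.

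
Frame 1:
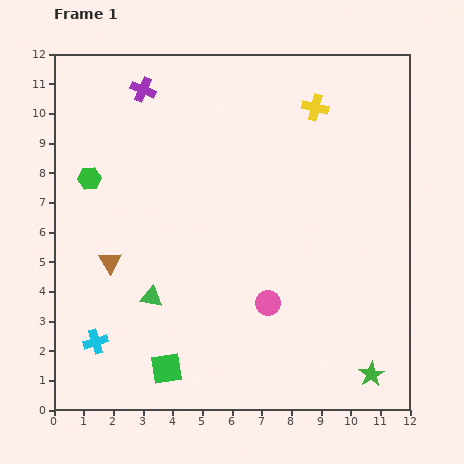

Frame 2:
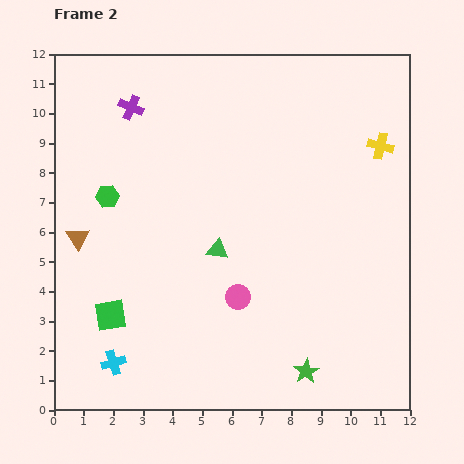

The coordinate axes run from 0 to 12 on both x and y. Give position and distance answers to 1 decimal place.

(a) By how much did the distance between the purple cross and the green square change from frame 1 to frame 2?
-2.4

Distance in frame 1: 9.4. Distance in frame 2: 7.0.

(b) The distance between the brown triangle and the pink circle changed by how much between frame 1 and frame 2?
+0.3

Distance in frame 1: 5.5. Distance in frame 2: 5.8.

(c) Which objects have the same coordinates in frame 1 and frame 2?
none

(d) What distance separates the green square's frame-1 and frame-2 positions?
2.6

The green square moved from (3.8, 1.4) to (1.9, 3.2), a distance of √(1.9² + 1.8²) ≈ 2.6.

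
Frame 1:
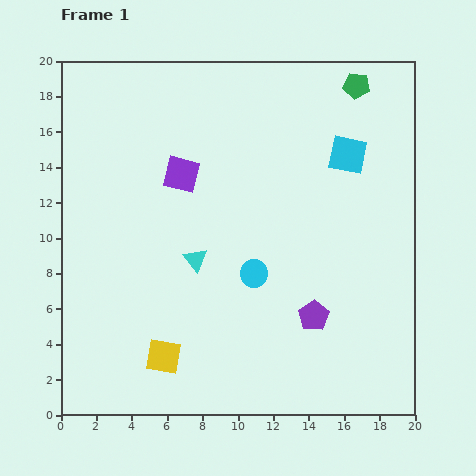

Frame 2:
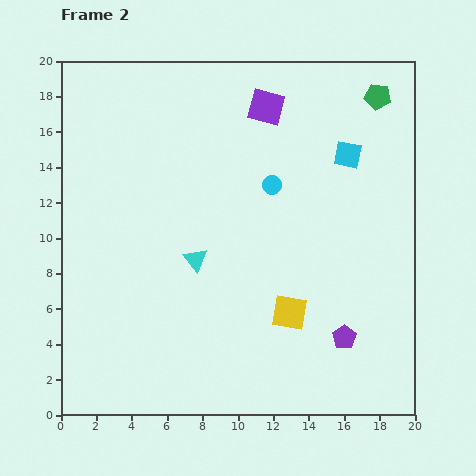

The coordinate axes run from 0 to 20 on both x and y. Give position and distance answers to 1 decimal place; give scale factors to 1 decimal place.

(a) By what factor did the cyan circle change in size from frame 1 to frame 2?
0.7×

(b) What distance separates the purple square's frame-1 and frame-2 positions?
6.1

The purple square moved from (6.8, 13.6) to (11.6, 17.4), a distance of √(4.8² + 3.8²) ≈ 6.1.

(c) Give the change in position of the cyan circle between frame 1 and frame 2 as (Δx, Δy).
(1.0, 5.0)

The cyan circle was at (10.9, 8.0) in frame 1 and (11.9, 13.0) in frame 2.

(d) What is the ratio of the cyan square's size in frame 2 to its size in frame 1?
0.7×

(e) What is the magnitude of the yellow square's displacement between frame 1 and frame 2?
7.5

The yellow square moved from (5.8, 3.3) to (12.9, 5.8), a distance of √(7.1² + 2.5²) ≈ 7.5.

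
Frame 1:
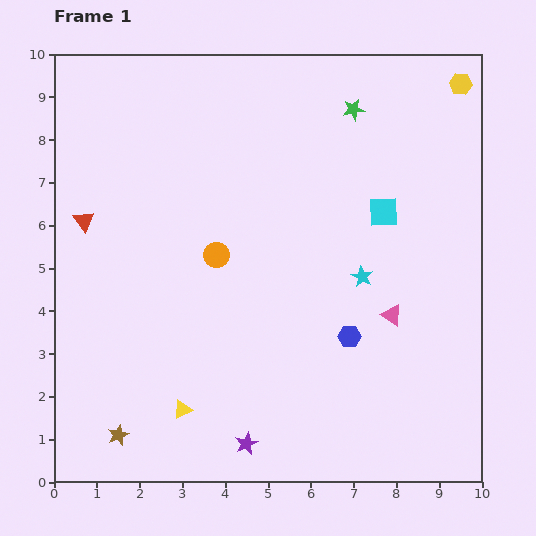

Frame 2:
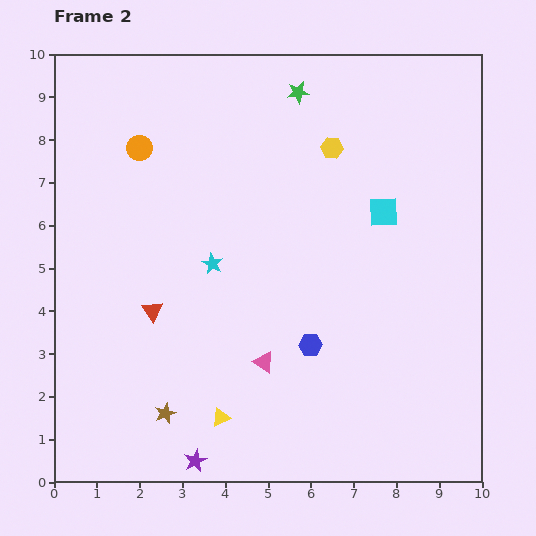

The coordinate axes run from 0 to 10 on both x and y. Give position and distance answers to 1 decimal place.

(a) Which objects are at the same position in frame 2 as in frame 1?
the cyan square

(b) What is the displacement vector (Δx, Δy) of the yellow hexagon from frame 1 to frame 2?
(-3.0, -1.5)

The yellow hexagon was at (9.5, 9.3) in frame 1 and (6.5, 7.8) in frame 2.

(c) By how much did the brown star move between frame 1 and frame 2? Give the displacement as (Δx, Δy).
(1.1, 0.5)

The brown star was at (1.5, 1.1) in frame 1 and (2.6, 1.6) in frame 2.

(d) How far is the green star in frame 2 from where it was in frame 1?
1.4

The green star moved from (7.0, 8.7) to (5.7, 9.1), a distance of √(1.3² + 0.4²) ≈ 1.4.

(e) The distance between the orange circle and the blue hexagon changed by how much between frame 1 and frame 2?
+2.5

Distance in frame 1: 3.6. Distance in frame 2: 6.1.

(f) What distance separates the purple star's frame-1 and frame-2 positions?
1.3

The purple star moved from (4.5, 0.9) to (3.3, 0.5), a distance of √(1.2² + 0.4²) ≈ 1.3.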